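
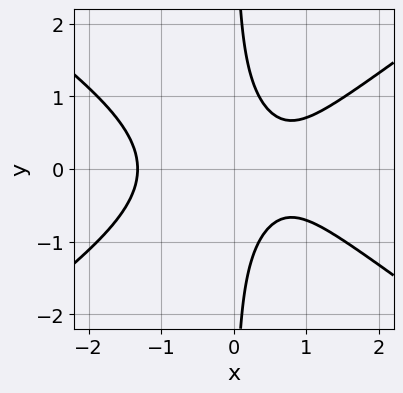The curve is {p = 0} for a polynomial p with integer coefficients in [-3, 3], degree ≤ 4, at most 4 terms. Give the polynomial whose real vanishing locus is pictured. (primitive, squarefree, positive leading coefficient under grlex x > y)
x^3 - 2*x*y^2 - x + 1

(a) deg p = 3. No degree-2 curve has this shape.
(b) Symmetries: it's symmetric under y → −y, forcing even powers of y.
(c) Against the integer gridlines: the curve avoids every integer y-axis point in the box.
(d) Putting this together gives p.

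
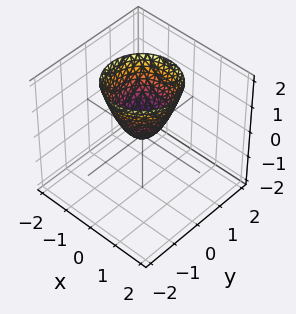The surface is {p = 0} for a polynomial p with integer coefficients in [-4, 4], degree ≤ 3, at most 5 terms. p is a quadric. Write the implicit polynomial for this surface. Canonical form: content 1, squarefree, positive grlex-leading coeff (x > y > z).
1. The degree is 2 — a single bowl opening along one axis; a quadric.
2. Symmetries: the z-axis is an axis of rotation, so x and y enter only as x² + y².
3. Reading off the gridlines: one y-axis crossing is at y = 0; a circular section at z = 1 has radius between 0 and 1; it crosses the x-axis at the gridline x = 0.
4. Solving for integer coefficients yields p as stated.

3*x^2 + 3*y^2 - 2*z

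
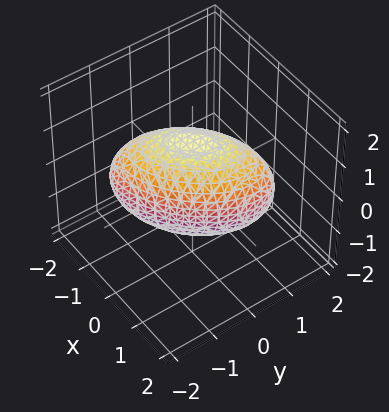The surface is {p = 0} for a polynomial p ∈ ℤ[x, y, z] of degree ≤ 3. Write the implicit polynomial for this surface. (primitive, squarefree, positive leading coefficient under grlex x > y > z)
2*x^2 - 2*x*y + 2*y^2 + 2*z^2 - 3

The degree is 2 — no degree-1 surface has this shape.
Matching integer coefficients to the picture gives p.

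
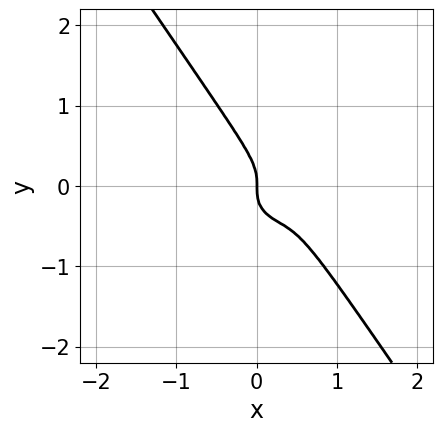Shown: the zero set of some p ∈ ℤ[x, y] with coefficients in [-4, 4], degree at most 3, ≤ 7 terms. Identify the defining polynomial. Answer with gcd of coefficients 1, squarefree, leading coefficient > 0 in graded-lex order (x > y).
3*x^3 + 3*x*y^2 + 3*y^3 - 3*x^2 + x

First, degree: no degree-2 curve has this shape, so deg p = 3.
Next, observable constraints: it meets the y-axis at y = 0 (among the integer gridlines); it crosses the x-axis at the gridline x = 0.
Finally, these observations pin down the coefficients.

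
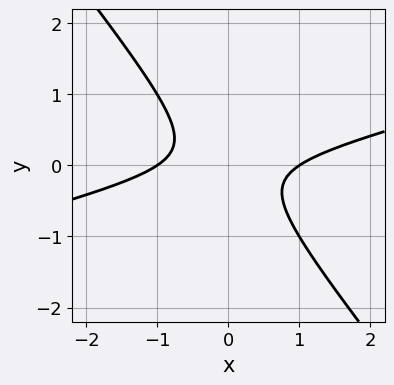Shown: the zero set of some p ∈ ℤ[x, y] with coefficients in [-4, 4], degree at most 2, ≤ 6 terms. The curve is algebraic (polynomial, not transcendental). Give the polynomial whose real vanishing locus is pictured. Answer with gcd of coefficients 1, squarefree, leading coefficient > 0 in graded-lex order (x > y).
x^2 - 3*x*y - 3*y^2 - 1

1. Degree: no degree-1 curve has this shape, so deg p = 2.
2. From the visible intercepts: the x-axis gridline crossings are at x ∈ {-1, 1}; the curve avoids every integer y-axis point in the box.
3. Assembling these constraints gives the stated polynomial.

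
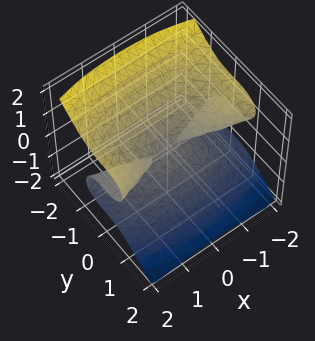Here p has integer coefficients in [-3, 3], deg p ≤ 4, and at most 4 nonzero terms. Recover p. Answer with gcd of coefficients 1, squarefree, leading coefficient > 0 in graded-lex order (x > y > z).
x^2*z - 3*y^3 - 3*z^3

First, deg p = 3.
Then, from the axis intercepts and sections: the visible x-axis segment lies entirely on the surface; it crosses the z-axis at the gridline z = 0; it crosses the y-axis at the gridline y = 0.
Finally, putting this together gives p.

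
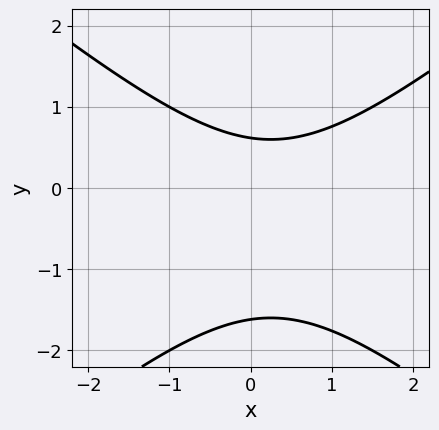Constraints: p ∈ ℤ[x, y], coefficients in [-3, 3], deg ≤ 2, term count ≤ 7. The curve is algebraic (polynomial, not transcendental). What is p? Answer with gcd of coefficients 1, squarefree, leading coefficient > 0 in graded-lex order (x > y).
1. Degree: no degree-1 curve has this shape, so deg p = 2.
2. Checking where it meets the axes: the curve avoids every integer x-axis point in the box.
3. Putting this together gives p.

2*x^2 - 3*y^2 - x - 3*y + 3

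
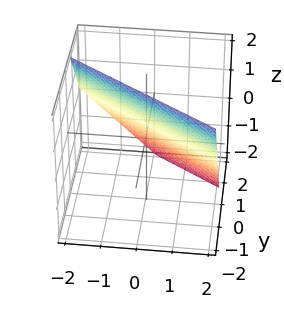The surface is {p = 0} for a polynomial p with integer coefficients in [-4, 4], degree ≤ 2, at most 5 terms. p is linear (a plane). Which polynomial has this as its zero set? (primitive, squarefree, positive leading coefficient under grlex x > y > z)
2*x + 3*y + 2*z - 2

(a) deg p = 1.
(b) From the axis intercepts and sections: it crosses the x-axis at the gridline x = 1; it crosses the z-axis at the gridline z = 1.
(c) Matching integer coefficients to the picture gives p.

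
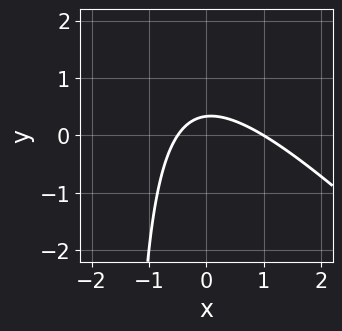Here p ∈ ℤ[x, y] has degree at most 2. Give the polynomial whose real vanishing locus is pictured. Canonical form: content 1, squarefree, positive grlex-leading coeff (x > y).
2*x^2 + 2*x*y - x + 3*y - 1

(a) Degree: the shape is more complex than any degree-1 curve, so deg p = 2.
(b) From the axis intercepts and sections: one x-axis crossing is at x = 1.
(c) The integer polynomial consistent with all of this is the stated p.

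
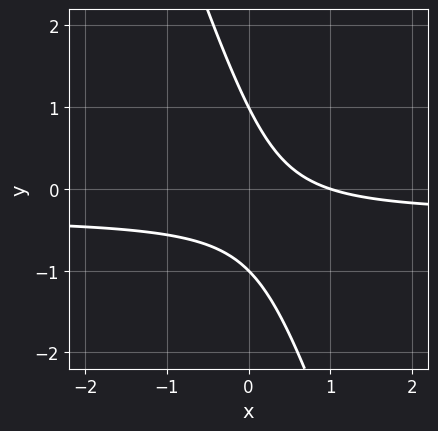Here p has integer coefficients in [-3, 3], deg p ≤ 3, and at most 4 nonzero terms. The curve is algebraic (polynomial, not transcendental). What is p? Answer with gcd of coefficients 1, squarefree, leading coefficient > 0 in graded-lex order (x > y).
3*x*y + y^2 + x - 1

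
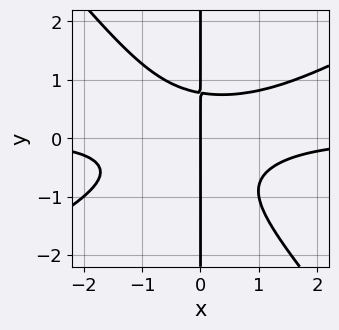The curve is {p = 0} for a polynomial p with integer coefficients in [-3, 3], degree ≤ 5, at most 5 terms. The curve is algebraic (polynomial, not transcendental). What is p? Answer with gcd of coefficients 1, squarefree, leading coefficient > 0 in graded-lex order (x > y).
First, degree: no degree-3 curve has this shape, so deg p = 4.
Next, from the axis intercepts and sections: it meets the x-axis at x = 0 (among the integer gridlines); the visible y-axis segment lies entirely on the curve.
Finally, putting this together gives p.

2*x^3*y - 2*x^2*y^2 - 3*x*y^3 - x*y^2 + 2*x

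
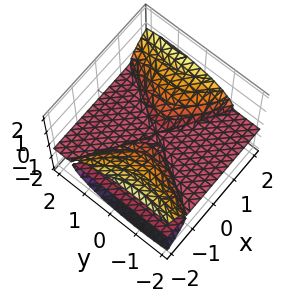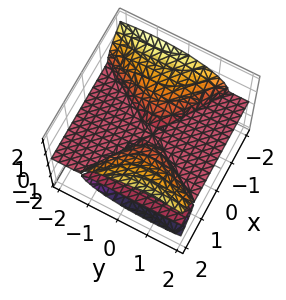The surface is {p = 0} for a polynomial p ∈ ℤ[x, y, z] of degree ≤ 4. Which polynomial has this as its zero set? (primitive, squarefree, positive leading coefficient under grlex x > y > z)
x^2*z + x*y*z - y^2*z - 3*z^3

1. deg p = 3. No degree-2 surface has this shape.
2. From the visible intercepts: every point of the y-axis in the box is on the surface; it crosses the z-axis at the gridline z = 0; the visible x-axis segment lies entirely on the surface.
3. Solving for integer coefficients yields p as stated.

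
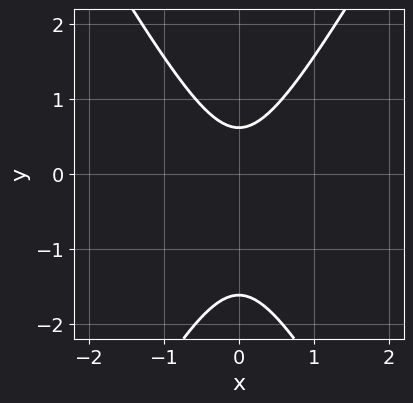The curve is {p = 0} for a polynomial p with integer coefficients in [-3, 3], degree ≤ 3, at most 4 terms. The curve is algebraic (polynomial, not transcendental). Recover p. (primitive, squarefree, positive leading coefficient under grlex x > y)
(a) deg p = 2.
(b) Symmetries: it's symmetric under x → −x, forcing even powers of x.
(c) Against the integer gridlines: the curve avoids every integer x-axis point in the box.
(d) Fitting integer coefficients to these (and the overall shape) gives p.

3*x^2 - y^2 - y + 1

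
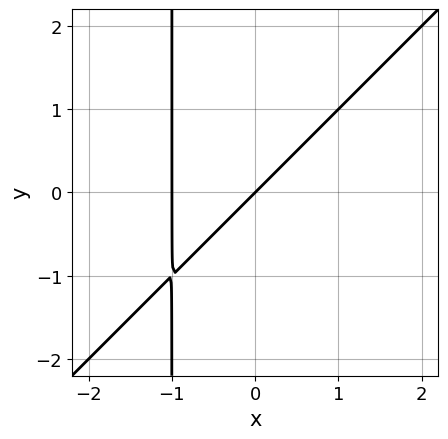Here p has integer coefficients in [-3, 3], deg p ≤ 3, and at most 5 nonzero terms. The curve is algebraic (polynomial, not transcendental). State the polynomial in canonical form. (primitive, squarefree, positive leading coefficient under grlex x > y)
(a) The degree is 2 — a generic line meets the curve in up to 2 points.
(b) Against the integer gridlines: among the integer gridlines, it crosses the x-axis at x ∈ {-1, 0}; one y-axis crossing is at y = 0.
(c) Fitting integer coefficients to these (and the overall shape) gives p.

x^2 - x*y + x - y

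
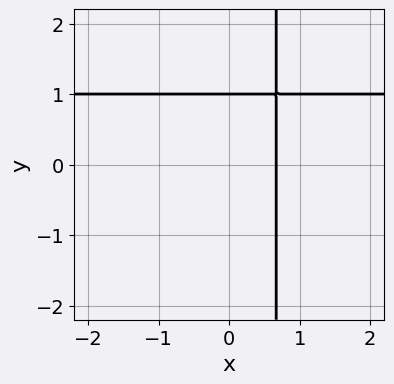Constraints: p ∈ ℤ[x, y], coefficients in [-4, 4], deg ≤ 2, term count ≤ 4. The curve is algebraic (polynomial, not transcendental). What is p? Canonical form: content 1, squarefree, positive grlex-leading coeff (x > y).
First, degree: a generic line meets the curve in up to 2 points, so deg p = 2.
Next, checking where it meets the axes: one y-axis crossing is at y = 1.
Finally, fitting integer coefficients to these (and the overall shape) gives p.

3*x*y - 3*x - 2*y + 2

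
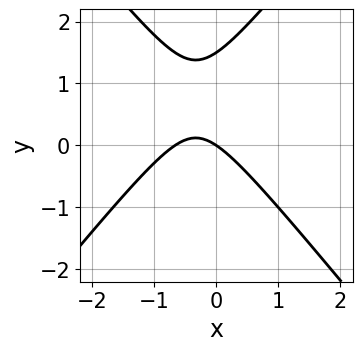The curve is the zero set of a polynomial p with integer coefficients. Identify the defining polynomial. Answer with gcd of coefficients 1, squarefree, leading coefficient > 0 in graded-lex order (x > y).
3*x^2 - 2*y^2 + 2*x + 3*y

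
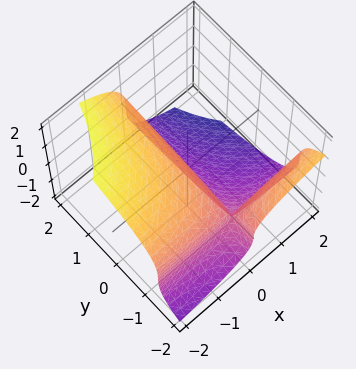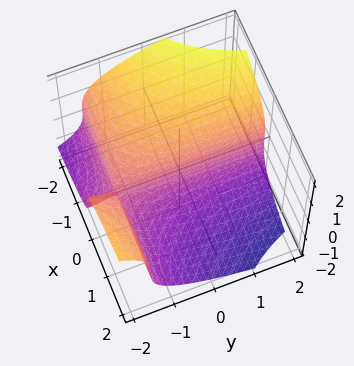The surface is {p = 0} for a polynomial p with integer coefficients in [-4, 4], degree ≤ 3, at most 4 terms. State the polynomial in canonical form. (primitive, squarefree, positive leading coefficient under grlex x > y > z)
z^3 + 2*x*y + 3*x

1. Degree: no degree-2 surface has this shape, so deg p = 3.
2. Checking where it meets the axes: every point of the y-axis in the box is on the surface; it meets the x-axis at x = 0 (among the integer gridlines); it meets the z-axis at z = 0 (among the integer gridlines).
3. Fitting integer coefficients to these (and the overall shape) gives p.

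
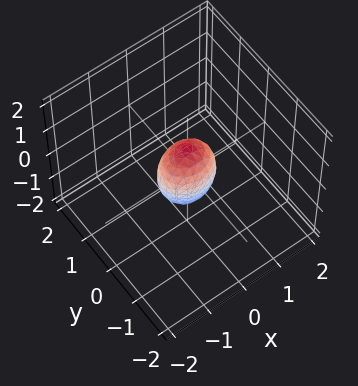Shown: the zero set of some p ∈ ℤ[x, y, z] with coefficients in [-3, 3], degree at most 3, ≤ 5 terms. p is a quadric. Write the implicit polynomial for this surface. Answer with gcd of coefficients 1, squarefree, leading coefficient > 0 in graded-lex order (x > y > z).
The degree is 2 — bounded and convex; a quadric.
Symmetries: the y ↦ −y reflection is a symmetry, so y appears only in even powers; mirror symmetry x ↦ −x ⇒ only even powers of x; the z ↦ −z reflection is a symmetry, so z appears only in even powers.
Checking where it meets the axes: among the integer gridlines, it crosses the z-axis at z ∈ {-1, 1}.
Putting this together gives p.

2*x^2 + 3*y^2 + z^2 - 1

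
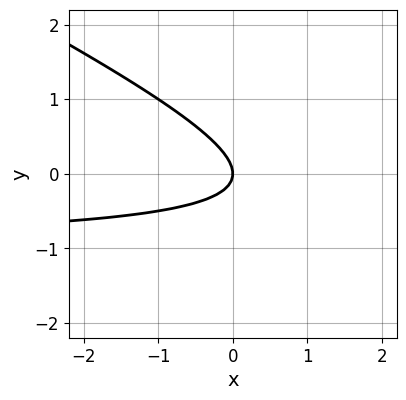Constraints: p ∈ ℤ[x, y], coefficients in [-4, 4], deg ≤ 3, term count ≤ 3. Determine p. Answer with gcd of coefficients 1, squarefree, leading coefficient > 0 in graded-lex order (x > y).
1. Degree: no degree-1 curve has this shape, so deg p = 2.
2. Observable constraints: it crosses the x-axis at the gridline x = 0; it meets the y-axis at y = 0 (among the integer gridlines).
3. Putting this together gives p.

x*y + 2*y^2 + x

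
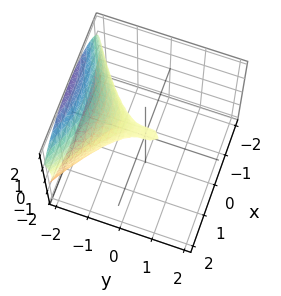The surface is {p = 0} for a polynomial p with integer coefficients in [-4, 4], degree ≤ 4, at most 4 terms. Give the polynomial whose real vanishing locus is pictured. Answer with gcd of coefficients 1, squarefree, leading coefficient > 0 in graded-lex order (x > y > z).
First, degree: a generic line meets the surface in up to 3 points, so deg p = 3.
Then, against the integer gridlines: it crosses the x-axis at the gridline x = 0; it meets the z-axis at z = 0 (among the integer gridlines); one y-axis crossing is at y = 0.
Finally, putting this together gives p.

y^3 + 2*x^2 + 3*z^2 - z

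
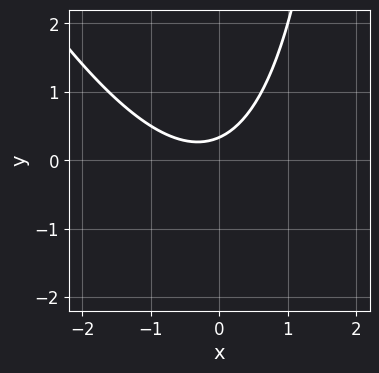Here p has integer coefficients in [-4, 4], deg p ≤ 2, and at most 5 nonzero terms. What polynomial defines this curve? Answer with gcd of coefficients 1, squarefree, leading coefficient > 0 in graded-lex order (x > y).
1. deg p = 2.
2. Against the integer gridlines: it misses every integer gridline on the x-axis.
3. Matching integer coefficients to the picture gives p.

2*x^2 + x*y + x - 3*y + 1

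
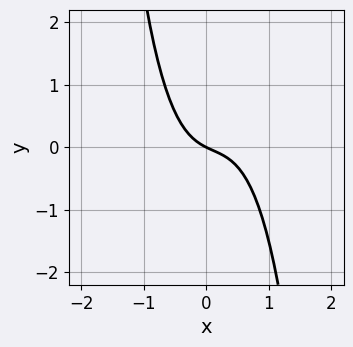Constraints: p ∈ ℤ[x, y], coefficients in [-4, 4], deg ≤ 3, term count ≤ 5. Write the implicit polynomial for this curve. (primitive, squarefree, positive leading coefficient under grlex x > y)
1. deg p = 3. The shape is more complex than any degree-2 curve.
2. Reading off the gridlines: one x-axis crossing is at x = 0; it meets the y-axis at y = 0 (among the integer gridlines).
3. Assembling these constraints gives the stated polynomial.

3*x^3 - x^2 + x + 2*y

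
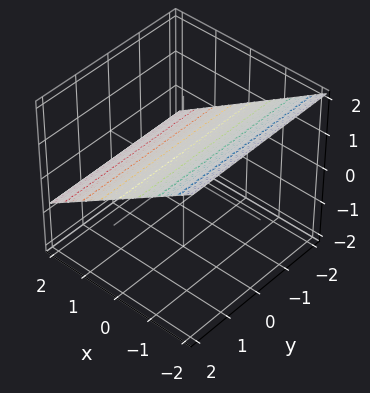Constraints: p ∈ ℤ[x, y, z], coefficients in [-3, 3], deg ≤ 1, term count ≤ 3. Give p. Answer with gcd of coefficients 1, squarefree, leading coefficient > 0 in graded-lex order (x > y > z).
2*x + 3*z - 2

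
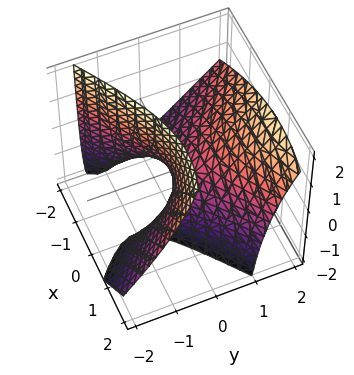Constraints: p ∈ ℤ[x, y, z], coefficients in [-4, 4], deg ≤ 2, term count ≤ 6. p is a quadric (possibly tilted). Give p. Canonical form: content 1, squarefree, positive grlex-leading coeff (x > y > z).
1. deg p = 2. No degree-1 surface has this shape.
2. From the visible intercepts: it crosses the y-axis at the gridline y = 0; it crosses the x-axis at the gridline x = 0.
3. Fitting integer coefficients to these (and the overall shape) gives p.

x^2 - x*z - 2*y^2 + 2*y*z + z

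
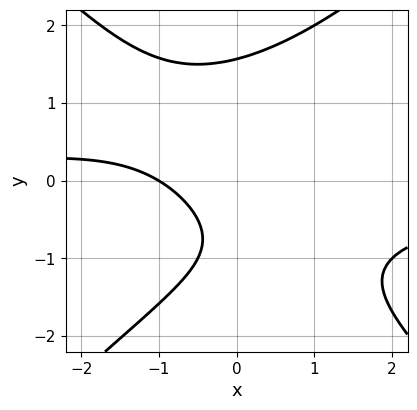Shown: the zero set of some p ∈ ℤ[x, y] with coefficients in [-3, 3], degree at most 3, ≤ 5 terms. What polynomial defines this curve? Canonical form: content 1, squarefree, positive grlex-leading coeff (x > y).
2*x^2*y - 2*y^3 + 3*x + 3*y + 3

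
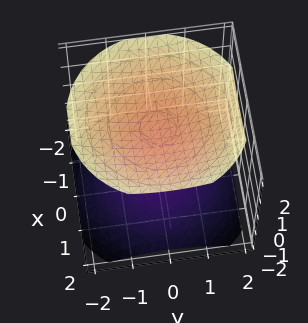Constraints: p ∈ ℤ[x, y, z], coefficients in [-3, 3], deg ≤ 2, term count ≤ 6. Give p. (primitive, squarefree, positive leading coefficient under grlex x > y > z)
1. The picture has 2 separate pieces.
2. deg p = 2.
3. Symmetry: the z-axis is an axis of rotation, so x and y enter only as x² + y²; the z ↦ −z reflection is a symmetry, so z appears only in even powers.
4. Against the integer gridlines: the surface avoids every integer x-axis point in the box; it misses every integer gridline on the y-axis.
5. Together with the visible shape, these determine p as stated.

x^2 + y^2 - 2*z^2 + 3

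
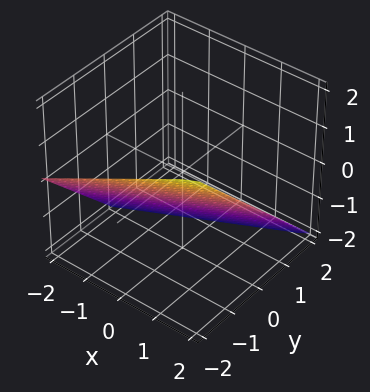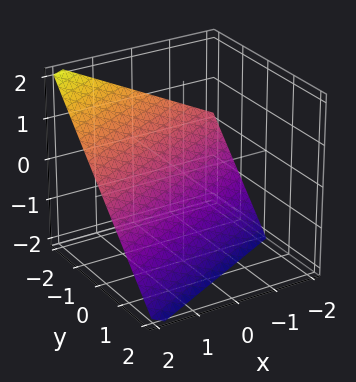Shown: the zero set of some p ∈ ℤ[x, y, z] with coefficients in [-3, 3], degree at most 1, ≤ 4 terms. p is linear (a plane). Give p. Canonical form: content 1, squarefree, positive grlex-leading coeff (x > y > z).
x - 2*y - 2*z - 2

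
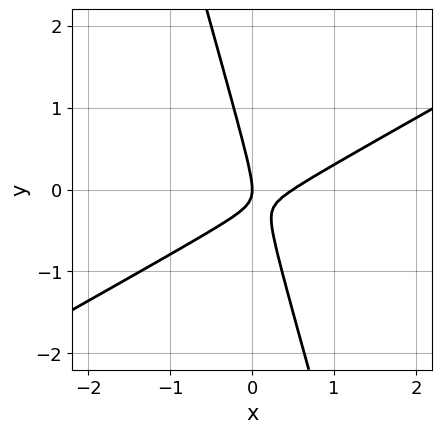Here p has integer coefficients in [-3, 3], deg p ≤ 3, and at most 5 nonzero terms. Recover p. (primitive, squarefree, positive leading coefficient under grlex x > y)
The degree is 2 — no degree-1 curve has this shape.
Observable constraints: one y-axis crossing is at y = 0; it crosses the x-axis at the gridline x = 0.
Solving for integer coefficients yields p as stated.

2*x^2 - 3*x*y - y^2 - x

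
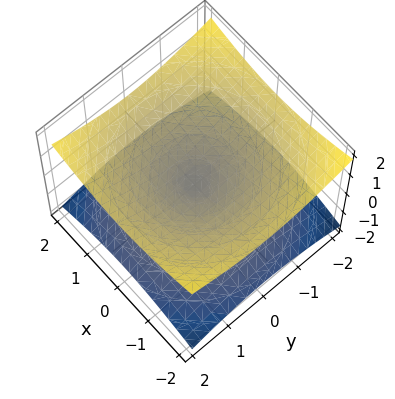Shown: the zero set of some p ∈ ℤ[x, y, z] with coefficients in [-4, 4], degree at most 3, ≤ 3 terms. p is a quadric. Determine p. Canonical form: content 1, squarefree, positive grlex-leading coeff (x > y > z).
x^2 + y^2 - 3*z^2

(a) The degree is 2 — two nappes meeting at a single point; a quadric.
(b) Symmetries: rotational symmetry about the z-axis ⇒ p depends on x, y only through x² + y²; it's symmetric under z → −z, forcing even powers of z.
(c) Checking where it meets the axes: one z-axis crossing is at z = 0; one y-axis crossing is at y = 0.
(d) The integer polynomial consistent with all of this is the stated p.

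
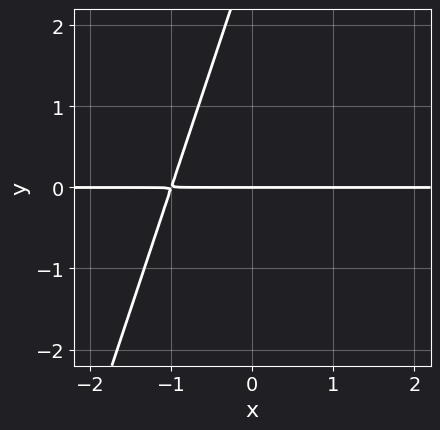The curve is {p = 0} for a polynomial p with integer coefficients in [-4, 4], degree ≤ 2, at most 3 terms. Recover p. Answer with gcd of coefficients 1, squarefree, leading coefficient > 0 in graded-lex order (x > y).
3*x*y - y^2 + 3*y

First, deg p = 2. No degree-1 curve has this shape.
Then, observable constraints: every point of the x-axis in the box is on the curve; it crosses the y-axis at the gridline y = 0.
Finally, solving for integer coefficients yields p as stated.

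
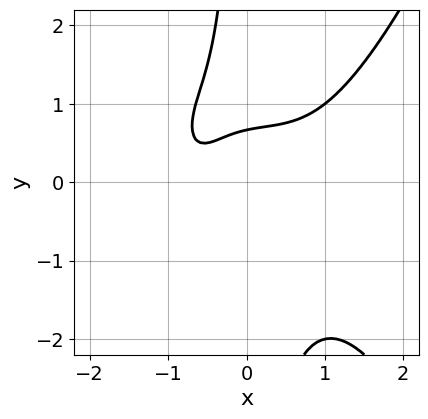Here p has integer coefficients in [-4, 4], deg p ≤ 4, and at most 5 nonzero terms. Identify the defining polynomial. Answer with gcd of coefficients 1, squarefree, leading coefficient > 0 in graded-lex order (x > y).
2*x^4 - 3*x*y^2 + 2*x - 3*y + 2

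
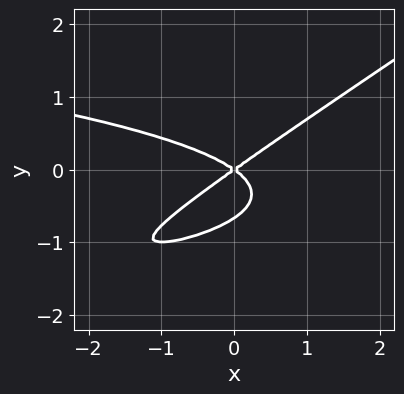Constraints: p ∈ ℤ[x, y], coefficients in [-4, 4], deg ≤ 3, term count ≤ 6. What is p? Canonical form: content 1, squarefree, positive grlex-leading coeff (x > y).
2*x*y^2 - 3*y^3 + x^2 - 2*y^2

(a) deg p = 3.
(b) Checking where it meets the axes: it crosses the x-axis at the gridline x = 0; it crosses the y-axis at the gridline y = 0.
(c) Assembling these constraints gives the stated polynomial.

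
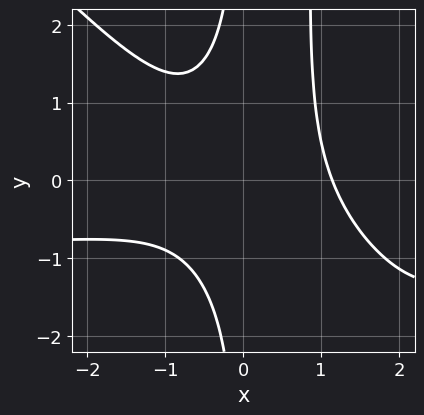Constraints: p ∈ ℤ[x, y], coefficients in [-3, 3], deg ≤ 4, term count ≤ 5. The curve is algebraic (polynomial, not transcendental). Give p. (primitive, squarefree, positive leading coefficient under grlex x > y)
The degree is 4 — a generic line meets the curve in up to 4 points.
Checking where it meets the axes: no y-intercept at any integer in the box.
Together with the visible shape, these determine p as stated.

2*x^3*y + 2*x^2*y^2 + 2*x^3 - 2*x*y^2 - 3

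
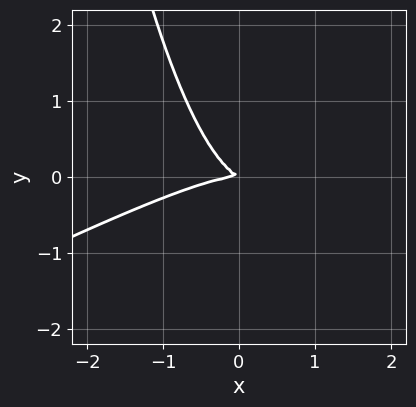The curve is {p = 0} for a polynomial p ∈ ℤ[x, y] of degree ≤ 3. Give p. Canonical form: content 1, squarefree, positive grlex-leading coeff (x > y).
x^3 - 2*x^2*y + x*y + 2*y^2

First, deg p = 3. No degree-2 curve has this shape.
Then, against the integer gridlines: it meets the x-axis at x = 0 (among the integer gridlines); it crosses the y-axis at the gridline y = 0.
Finally, the integer polynomial consistent with all of this is the stated p.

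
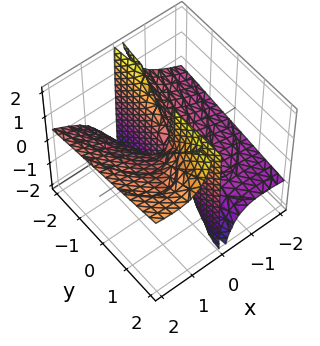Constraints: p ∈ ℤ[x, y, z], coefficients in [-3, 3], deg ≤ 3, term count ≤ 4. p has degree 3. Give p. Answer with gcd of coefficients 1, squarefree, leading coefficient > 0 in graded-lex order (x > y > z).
First, the degree is 3 — the shape is more complex than any degree-2 surface.
Next, against the integer gridlines: every point of the y-axis in the box is on the surface; it meets the x-axis at x = 0 (among the integer gridlines); the visible z-axis segment lies entirely on the surface.
Finally, fitting integer coefficients to these (and the overall shape) gives p.

x^3 - 3*x^2*z + x*y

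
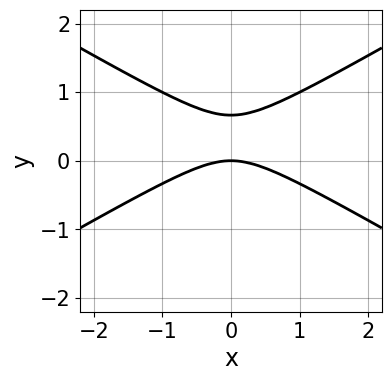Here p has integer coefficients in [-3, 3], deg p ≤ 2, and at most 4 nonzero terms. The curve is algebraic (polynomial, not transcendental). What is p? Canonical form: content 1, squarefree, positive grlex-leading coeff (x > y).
x^2 - 3*y^2 + 2*y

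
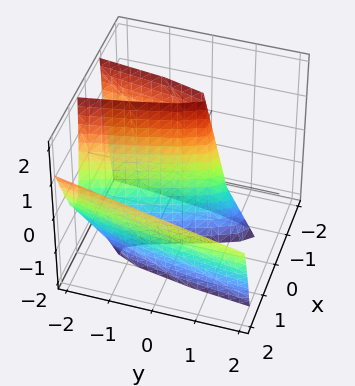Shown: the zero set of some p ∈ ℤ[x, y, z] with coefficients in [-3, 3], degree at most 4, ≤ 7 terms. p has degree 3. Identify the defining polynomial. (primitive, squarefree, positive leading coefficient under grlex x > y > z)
1. Degree: a generic line meets the surface in up to 3 points, so deg p = 3.
2. Observable constraints: the visible z-axis segment lies entirely on the surface; it meets the x-axis at x = 0 (among the integer gridlines).
3. Assembling these constraints gives the stated polynomial.

2*x^3 - x^2*z - 2*x^2 - 3*x - y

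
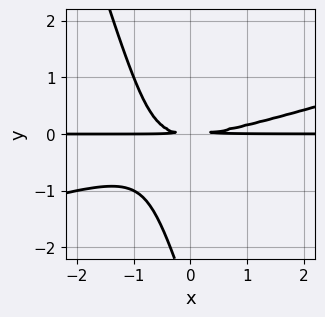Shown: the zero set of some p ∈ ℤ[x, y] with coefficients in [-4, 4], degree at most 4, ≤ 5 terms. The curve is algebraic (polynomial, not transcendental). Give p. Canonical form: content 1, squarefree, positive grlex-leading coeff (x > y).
1. Degree: a generic line meets the curve in up to 3 points, so deg p = 3.
2. From the axis intercepts and sections: the visible x-axis segment lies entirely on the curve.
3. These observations pin down the coefficients.

x^2*y - 3*x*y^2 - y^3 - 3*y^2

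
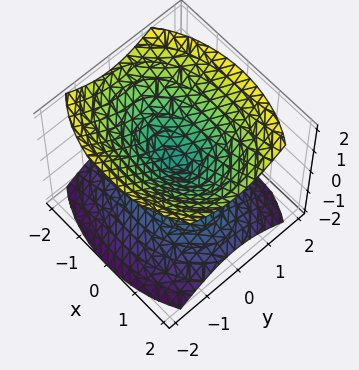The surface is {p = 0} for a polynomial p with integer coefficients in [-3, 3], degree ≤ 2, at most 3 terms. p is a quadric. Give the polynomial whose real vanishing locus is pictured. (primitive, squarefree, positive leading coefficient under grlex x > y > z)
x^2 + 2*y^2 - 2*z^2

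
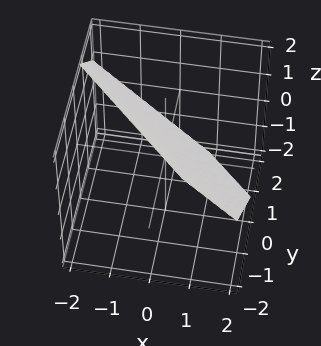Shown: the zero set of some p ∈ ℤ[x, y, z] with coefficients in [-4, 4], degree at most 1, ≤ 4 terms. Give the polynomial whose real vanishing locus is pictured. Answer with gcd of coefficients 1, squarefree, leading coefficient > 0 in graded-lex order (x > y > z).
1. Degree: every cross-section is a straight line — this is a plane, so deg p = 1.
2. The integer polynomial consistent with all of this is the stated p.

3*x + 3*y + 3*z - 2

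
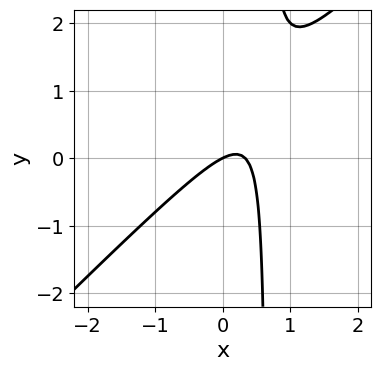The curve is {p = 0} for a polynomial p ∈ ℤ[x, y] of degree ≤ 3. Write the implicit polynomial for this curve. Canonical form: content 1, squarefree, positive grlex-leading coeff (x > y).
3*x^2 - 3*x*y - x + 2*y

1. Degree: no degree-1 curve has this shape, so deg p = 2.
2. Observable constraints: it meets the y-axis at y = 0 (among the integer gridlines); it meets the x-axis at x = 0 (among the integer gridlines).
3. Together with the visible shape, these determine p as stated.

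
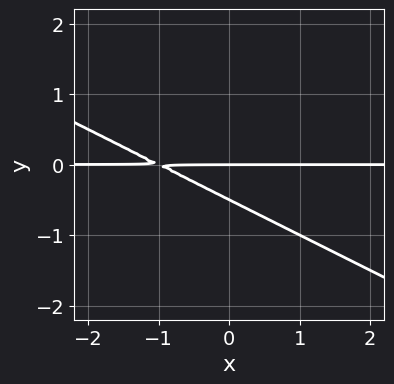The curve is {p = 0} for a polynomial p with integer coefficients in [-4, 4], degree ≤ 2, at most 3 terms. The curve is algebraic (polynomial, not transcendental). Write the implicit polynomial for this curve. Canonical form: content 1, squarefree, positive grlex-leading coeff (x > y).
x*y + 2*y^2 + y

Degree: a generic line meets the curve in up to 2 points, so deg p = 2.
From the visible intercepts: the visible x-axis segment lies entirely on the curve; it meets the y-axis at y = 0 (among the integer gridlines).
The integer polynomial consistent with all of this is the stated p.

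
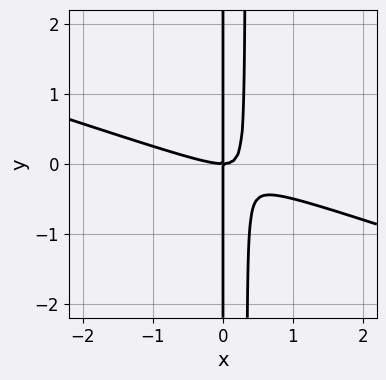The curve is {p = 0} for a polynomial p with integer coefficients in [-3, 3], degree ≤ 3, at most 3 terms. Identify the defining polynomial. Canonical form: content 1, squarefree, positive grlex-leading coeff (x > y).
x^3 + 3*x^2*y - x*y

First, degree: the shape is more complex than any degree-2 curve, so deg p = 3.
Then, from the visible intercepts: it meets the x-axis at x = 0 (among the integer gridlines); every point of the y-axis in the box is on the curve.
Finally, matching integer coefficients to the picture gives p.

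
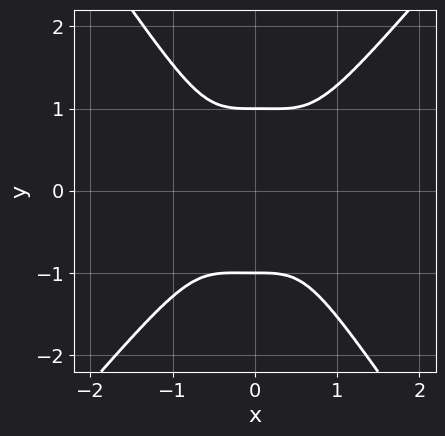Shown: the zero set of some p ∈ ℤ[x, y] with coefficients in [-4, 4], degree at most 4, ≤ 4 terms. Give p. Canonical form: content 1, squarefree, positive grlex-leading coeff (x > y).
3*x^4 - x^3*y - y^4 + 1

(a) The degree is 4 — the shape is more complex than any degree-3 curve.
(b) Against the integer gridlines: the y-axis gridline crossings are at y ∈ {-1, 1}; the curve avoids every integer x-axis point in the box.
(c) Matching integer coefficients to the picture gives p.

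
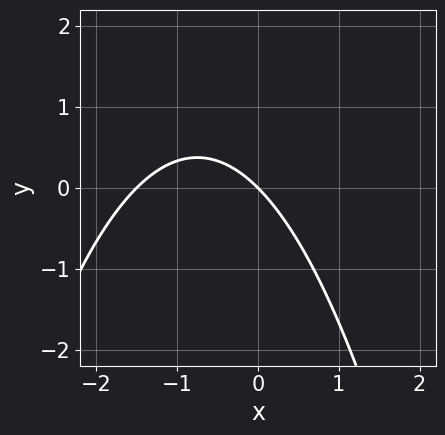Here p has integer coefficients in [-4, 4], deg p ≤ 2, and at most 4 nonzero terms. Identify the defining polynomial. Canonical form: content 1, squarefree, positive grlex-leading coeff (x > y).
deg p = 2. No degree-1 curve has this shape.
Checking where it meets the axes: one y-axis crossing is at y = 0; one x-axis crossing is at x = 0.
The integer polynomial consistent with all of this is the stated p.

2*x^2 + 3*x + 3*y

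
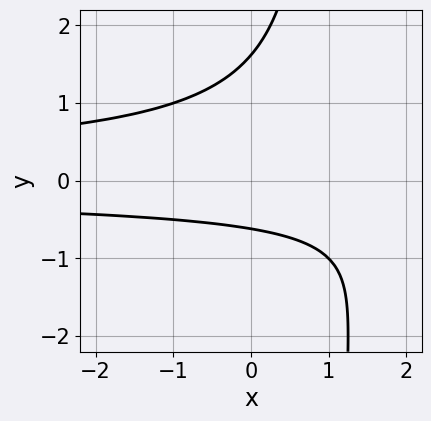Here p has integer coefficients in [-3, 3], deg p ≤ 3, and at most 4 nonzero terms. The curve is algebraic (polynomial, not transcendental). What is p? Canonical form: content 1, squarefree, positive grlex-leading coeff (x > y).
x*y^2 - y^2 + y + 1

First, the degree is 3 — no degree-2 curve has this shape.
Next, from the visible intercepts: the curve avoids every integer x-axis point in the box.
Finally, these observations pin down the coefficients.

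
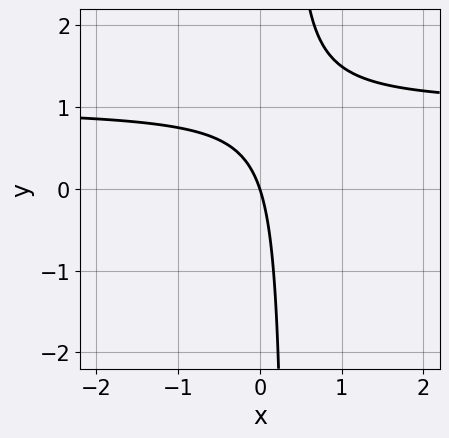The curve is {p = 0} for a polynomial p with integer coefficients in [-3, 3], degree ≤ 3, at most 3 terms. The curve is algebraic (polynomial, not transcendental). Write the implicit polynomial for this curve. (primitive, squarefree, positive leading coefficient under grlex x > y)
3*x*y - 3*x - y

First, degree: the shape is more complex than any degree-1 curve, so deg p = 2.
Next, checking where it meets the axes: it crosses the y-axis at the gridline y = 0; it meets the x-axis at x = 0 (among the integer gridlines).
Finally, matching integer coefficients to the picture gives p.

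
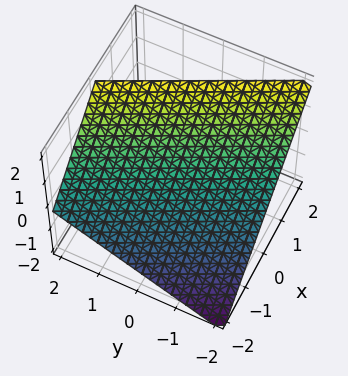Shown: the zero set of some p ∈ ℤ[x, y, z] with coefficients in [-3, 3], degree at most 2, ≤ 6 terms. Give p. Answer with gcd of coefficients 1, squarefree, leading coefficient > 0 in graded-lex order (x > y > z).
2*x + y - 2*z + 2

First, deg p = 1. Every cross-section is a straight line — this is a plane.
Next, from the axis intercepts and sections: it meets the x-axis at x = -1 (among the integer gridlines); it crosses the z-axis at the gridline z = 1.
Finally, the integer polynomial consistent with all of this is the stated p. Check: (0, -2, 0) on the y-axis lies on the surface, and p(0, -2, 0) = 0. ✓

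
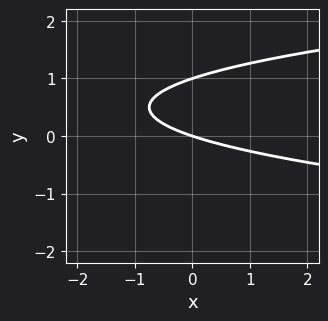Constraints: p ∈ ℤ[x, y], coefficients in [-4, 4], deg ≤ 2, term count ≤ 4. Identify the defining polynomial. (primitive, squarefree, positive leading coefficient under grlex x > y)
(a) Degree: a generic line meets the curve in up to 2 points, so deg p = 2.
(b) Reading off the gridlines: the y-axis gridline crossings are at y ∈ {0, 1}; it crosses the x-axis at the gridline x = 0.
(c) These observations pin down the coefficients.

3*y^2 - x - 3*y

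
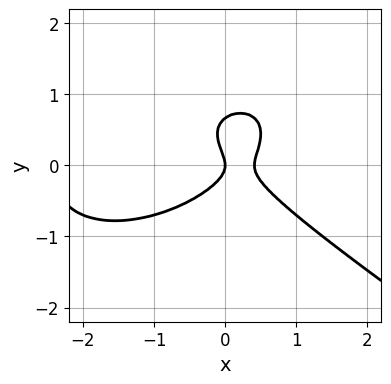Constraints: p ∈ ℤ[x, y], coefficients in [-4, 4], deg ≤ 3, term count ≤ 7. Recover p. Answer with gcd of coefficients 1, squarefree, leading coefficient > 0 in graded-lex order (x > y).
x^3 + 3*y^3 + 2*x^2 - 2*y^2 - x

deg p = 3.
Reading off the gridlines: one x-axis crossing is at x = 0; it crosses the y-axis at the gridline y = 0.
The integer polynomial consistent with all of this is the stated p.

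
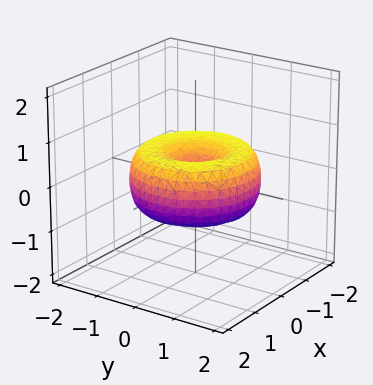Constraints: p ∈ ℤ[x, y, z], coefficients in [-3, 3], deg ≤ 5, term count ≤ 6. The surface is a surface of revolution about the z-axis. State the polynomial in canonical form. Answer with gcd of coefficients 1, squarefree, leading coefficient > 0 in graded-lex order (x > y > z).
First, deg p = 4.
Next, symmetry: the surface is invariant under rotation about z: p = q(x² + y², z).
Then, from the axis intercepts and sections: a circular section at z = 0 has radius between 1 and 2; it meets the x-axis at x = 0 (among the integer gridlines); one y-axis crossing is at y = 0; it meets the z-axis at z = 0 (among the integer gridlines).
Finally, these observations pin down the coefficients.

x^4 + 2*x^2*y^2 + y^4 - 2*x^2 - 2*y^2 + 2*z^2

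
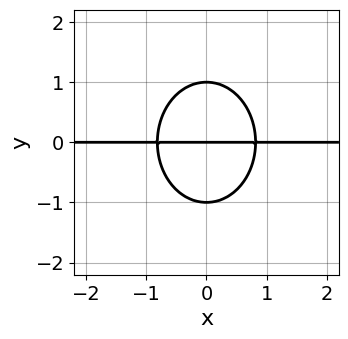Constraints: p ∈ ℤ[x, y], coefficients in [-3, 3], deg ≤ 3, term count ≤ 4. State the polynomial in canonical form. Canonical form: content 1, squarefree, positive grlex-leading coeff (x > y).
3*x^2*y + 2*y^3 - 2*y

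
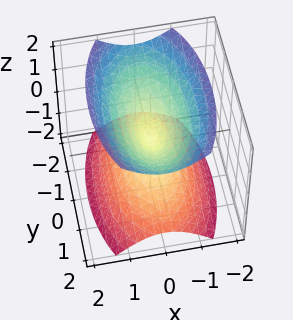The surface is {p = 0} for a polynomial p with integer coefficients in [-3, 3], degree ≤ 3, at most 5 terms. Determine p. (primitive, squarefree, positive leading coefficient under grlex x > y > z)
3*x^2 + y^2 - 2*z^2

First, I count 2 distinct pieces.
Then, the degree is 2 — a double cone through the origin; a quadric.
Then, symmetries: mirror symmetry z ↦ −z ⇒ only even powers of z; it's symmetric under y → −y, forcing even powers of y; the x ↦ −x reflection is a symmetry, so x appears only in even powers.
Next, checking where it meets the axes: it meets the z-axis at z = 0 (among the integer gridlines); it meets the x-axis at x = 0 (among the integer gridlines); it crosses the y-axis at the gridline y = 0.
Finally, assembling these constraints gives the stated polynomial.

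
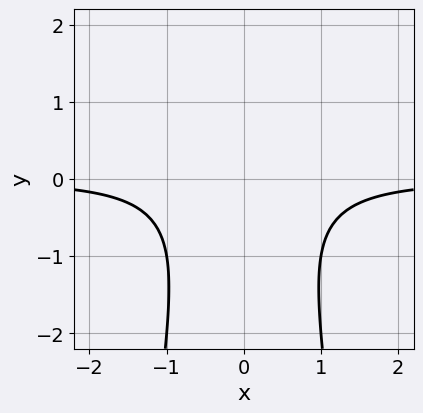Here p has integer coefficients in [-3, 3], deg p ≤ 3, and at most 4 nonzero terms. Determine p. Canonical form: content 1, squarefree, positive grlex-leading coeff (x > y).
3*x^2*y + y^2 + 2

Degree: a generic line meets the curve in up to 3 points, so deg p = 3.
Symmetries: the x ↦ −x reflection is a symmetry, so x appears only in even powers.
From the visible intercepts: no x-intercept at any integer in the box; the curve avoids every integer y-axis point in the box.
Assembling these constraints gives the stated polynomial.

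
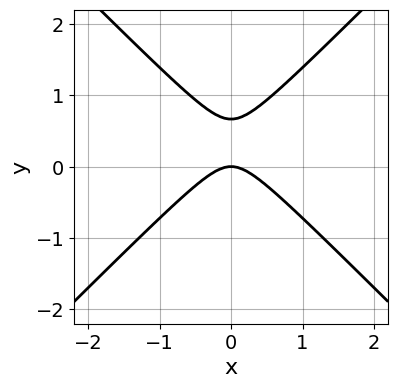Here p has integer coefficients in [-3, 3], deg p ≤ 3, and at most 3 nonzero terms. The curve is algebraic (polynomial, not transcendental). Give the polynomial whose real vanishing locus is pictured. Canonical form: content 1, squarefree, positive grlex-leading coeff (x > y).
1. The degree is 2 — a generic line meets the curve in up to 2 points.
2. Symmetries: mirror symmetry x ↦ −x ⇒ only even powers of x.
3. Against the integer gridlines: it crosses the y-axis at the gridline y = 0; it crosses the x-axis at the gridline x = 0.
4. Putting this together gives p.

3*x^2 - 3*y^2 + 2*y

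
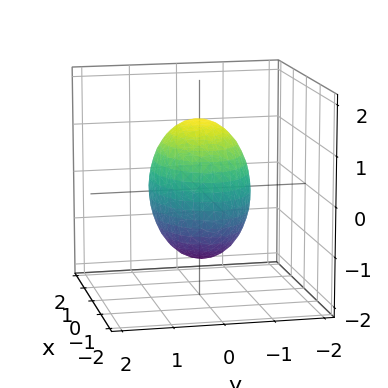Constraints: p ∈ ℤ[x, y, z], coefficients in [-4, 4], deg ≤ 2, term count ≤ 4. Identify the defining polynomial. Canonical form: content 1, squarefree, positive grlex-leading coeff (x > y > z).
x^2 + 2*y^2 + z^2 - 2

(a) Degree: a closed, bounded, convex surface; a quadric, so deg p = 2.
(b) Symmetries: the x ↦ −x reflection is a symmetry, so x appears only in even powers; the z ↦ −z reflection is a symmetry, so z appears only in even powers; mirror symmetry y ↦ −y ⇒ only even powers of y.
(c) From the visible intercepts: the y-axis gridline crossings are at y ∈ {-1, 1}.
(d) Solving for integer coefficients yields p as stated.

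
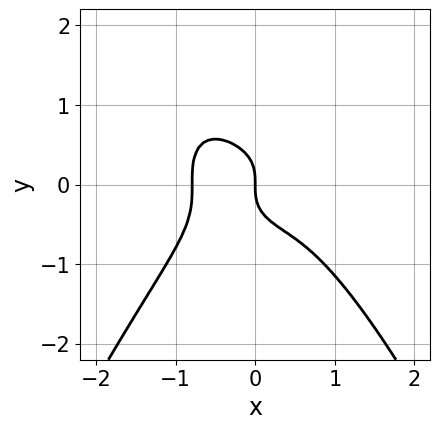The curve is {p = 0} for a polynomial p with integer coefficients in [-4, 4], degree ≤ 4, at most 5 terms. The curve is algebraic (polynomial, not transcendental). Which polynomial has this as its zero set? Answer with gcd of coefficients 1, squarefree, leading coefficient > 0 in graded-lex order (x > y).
2*x^4 + 2*y^3 + x

1. Degree: the shape is more complex than any degree-3 curve, so deg p = 4.
2. Observable constraints: it meets the x-axis at x = 0 (among the integer gridlines); it crosses the y-axis at the gridline y = 0.
3. Together with the visible shape, these determine p as stated.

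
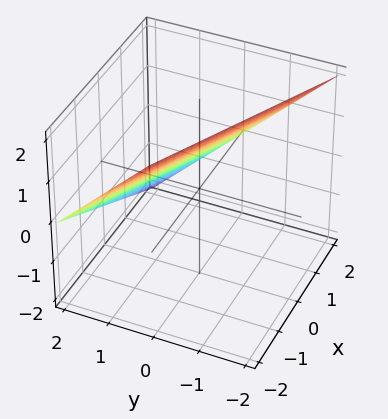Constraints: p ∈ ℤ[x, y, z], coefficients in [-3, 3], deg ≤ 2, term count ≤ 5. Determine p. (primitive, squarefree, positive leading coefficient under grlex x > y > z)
deg p = 1. Every cross-section is a straight line — this is a plane.
From the axis intercepts and sections: it crosses the y-axis at the gridline y = 1; one x-axis crossing is at x = 2; it meets the z-axis at z = 1 (among the integer gridlines).
Fitting integer coefficients to these (and the overall shape) gives p.

x + 2*y + 2*z - 2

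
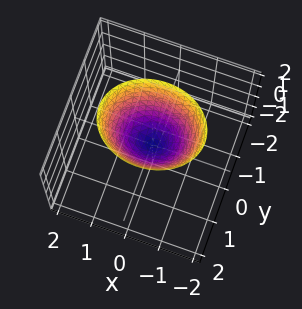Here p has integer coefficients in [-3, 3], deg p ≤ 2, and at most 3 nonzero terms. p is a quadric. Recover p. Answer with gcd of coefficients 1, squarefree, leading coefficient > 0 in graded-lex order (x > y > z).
2*x^2 + 3*y^2 - 2*z

(a) The degree is 2 — a paraboloid; a quadric.
(b) Symmetries: the y ↦ −y reflection is a symmetry, so y appears only in even powers; the x ↦ −x reflection is a symmetry, so x appears only in even powers.
(c) Against the integer gridlines: it crosses the x-axis at the gridline x = 0; one z-axis crossing is at z = 0; one y-axis crossing is at y = 0.
(d) Assembling these constraints gives the stated polynomial.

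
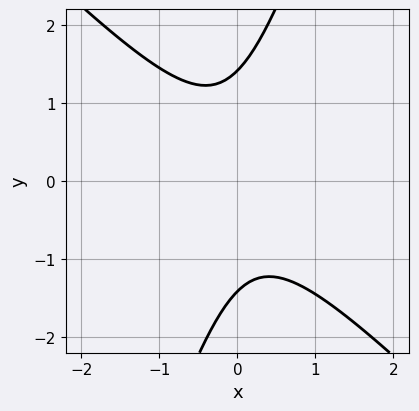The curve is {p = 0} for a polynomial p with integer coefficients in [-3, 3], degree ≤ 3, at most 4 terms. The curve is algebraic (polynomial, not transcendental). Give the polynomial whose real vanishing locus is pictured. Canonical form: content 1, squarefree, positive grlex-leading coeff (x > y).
3*x^2 + 2*x*y - y^2 + 2

First, degree: the shape is more complex than any degree-1 curve, so deg p = 2.
Next, checking where it meets the axes: the curve avoids every integer x-axis point in the box.
Finally, the integer polynomial consistent with all of this is the stated p.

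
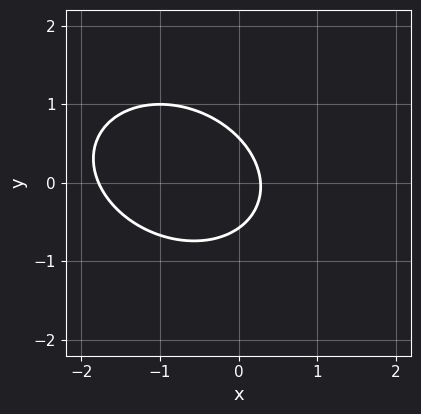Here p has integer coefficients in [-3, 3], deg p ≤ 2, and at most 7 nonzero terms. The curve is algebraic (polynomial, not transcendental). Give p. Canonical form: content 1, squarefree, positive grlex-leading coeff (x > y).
1. Degree: the shape is more complex than any degree-1 curve, so deg p = 2.
2. The integer polynomial consistent with all of this is the stated p.

2*x^2 + x*y + 3*y^2 + 3*x - 1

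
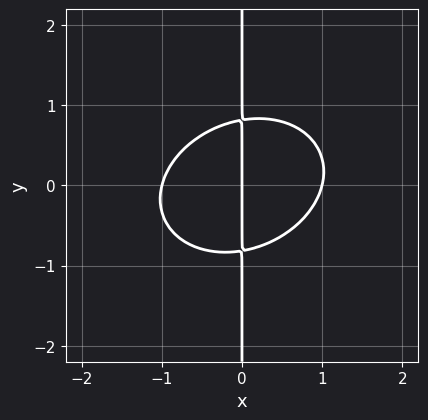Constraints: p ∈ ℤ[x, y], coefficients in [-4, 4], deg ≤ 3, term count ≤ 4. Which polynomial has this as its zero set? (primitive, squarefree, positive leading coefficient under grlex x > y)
2*x^3 - x^2*y + 3*x*y^2 - 2*x

First, the degree is 3 — no degree-2 curve has this shape.
Next, checking where it meets the axes: every point of the y-axis in the box is on the curve; the x-axis gridline crossings are at x ∈ {-1, 0, 1}.
Finally, together with the visible shape, these determine p as stated.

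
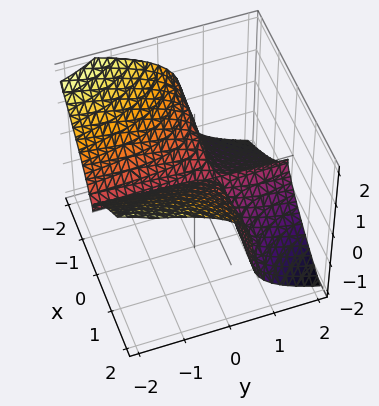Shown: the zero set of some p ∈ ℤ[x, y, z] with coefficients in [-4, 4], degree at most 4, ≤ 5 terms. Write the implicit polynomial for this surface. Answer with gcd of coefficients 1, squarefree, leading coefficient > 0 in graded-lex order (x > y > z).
2*x^2*y + 2*z^3 - x^2

The degree is 3 — no degree-2 surface has this shape.
From the visible intercepts: one z-axis crossing is at z = 0; the visible y-axis segment lies entirely on the surface.
These observations pin down the coefficients.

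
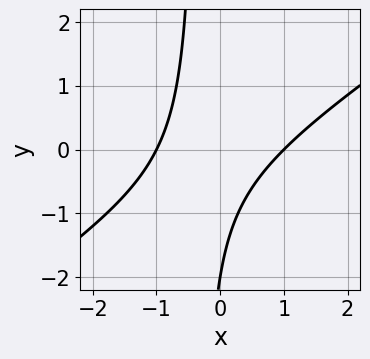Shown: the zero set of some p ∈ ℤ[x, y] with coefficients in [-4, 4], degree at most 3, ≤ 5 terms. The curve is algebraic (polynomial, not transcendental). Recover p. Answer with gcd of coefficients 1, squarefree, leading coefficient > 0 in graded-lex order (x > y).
2*x^2 - 3*x*y - y - 2

First, degree: a generic line meets the curve in up to 2 points, so deg p = 2.
Next, from the axis intercepts and sections: among the integer gridlines, it crosses the x-axis at x ∈ {-1, 1}; one y-axis crossing is at y = -2.
Finally, the integer polynomial consistent with all of this is the stated p.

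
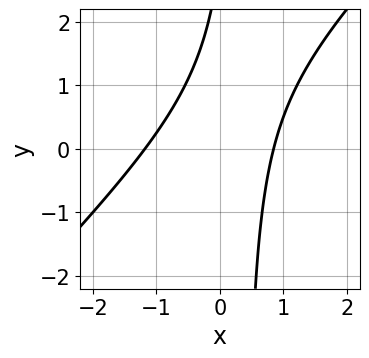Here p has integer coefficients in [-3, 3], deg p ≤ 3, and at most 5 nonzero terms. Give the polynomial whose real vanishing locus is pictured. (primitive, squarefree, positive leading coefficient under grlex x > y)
3*x^2 - 3*x*y + x + y - 3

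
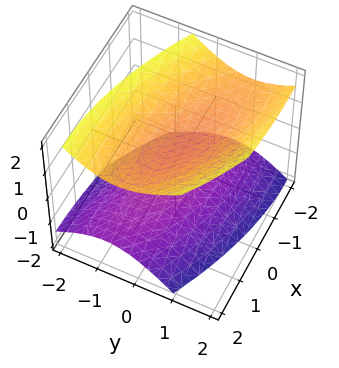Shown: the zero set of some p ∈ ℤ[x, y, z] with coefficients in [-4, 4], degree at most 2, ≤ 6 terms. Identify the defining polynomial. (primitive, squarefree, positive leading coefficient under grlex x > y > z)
1. I count 2 distinct pieces. Treating them together as one polynomial.
2. deg p = 2. The shape is more complex than any degree-1 surface.
3. From the axis intercepts and sections: it misses every integer gridline on the x-axis; it misses every integer gridline on the y-axis.
4. Matching integer coefficients to the picture gives p.

x^2 + 2*x*y + 3*y^2 - y*z - 3*z^2 + 2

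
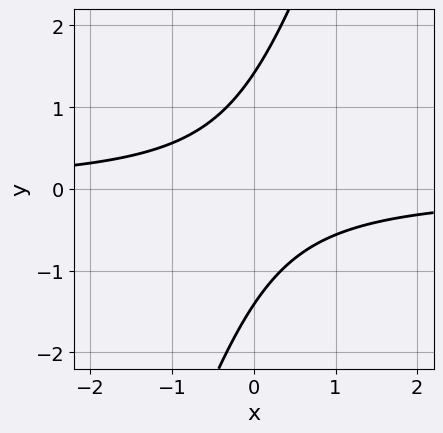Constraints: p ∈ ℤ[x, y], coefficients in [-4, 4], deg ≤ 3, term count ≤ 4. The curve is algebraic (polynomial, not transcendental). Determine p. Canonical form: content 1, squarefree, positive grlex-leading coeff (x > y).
The degree is 2 — the shape is more complex than any degree-1 curve.
Reading off the gridlines: no x-intercept at any integer in the box.
Together with the visible shape, these determine p as stated.

3*x*y - y^2 + 2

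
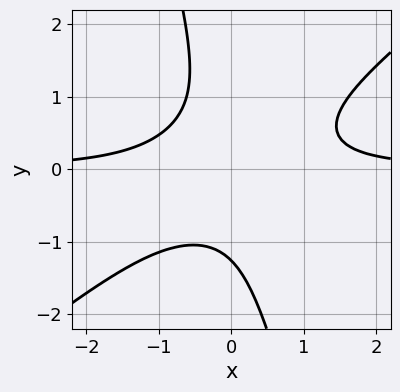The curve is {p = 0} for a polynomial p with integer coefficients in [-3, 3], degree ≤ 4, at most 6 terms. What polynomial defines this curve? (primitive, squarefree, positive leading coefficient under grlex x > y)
3*x^2*y - 3*x*y^2 - y^3 - 2

1. deg p = 3. The shape is more complex than any degree-2 curve.
2. Checking where it meets the axes: no x-intercept at any integer in the box.
3. The integer polynomial consistent with all of this is the stated p.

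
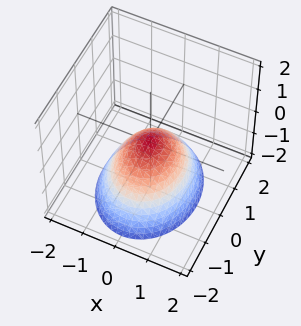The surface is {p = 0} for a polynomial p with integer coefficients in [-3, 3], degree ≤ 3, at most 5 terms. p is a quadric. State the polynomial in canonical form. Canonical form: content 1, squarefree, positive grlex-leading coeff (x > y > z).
3*x^2 + 2*y^2 + 3*z

1. deg p = 2. A paraboloid; a quadric.
2. Symmetries: the y ↦ −y reflection is a symmetry, so y appears only in even powers; the x ↦ −x reflection is a symmetry, so x appears only in even powers.
3. Checking where it meets the axes: one x-axis crossing is at x = 0; it crosses the y-axis at the gridline y = 0.
4. Together with the visible shape, these determine p as stated.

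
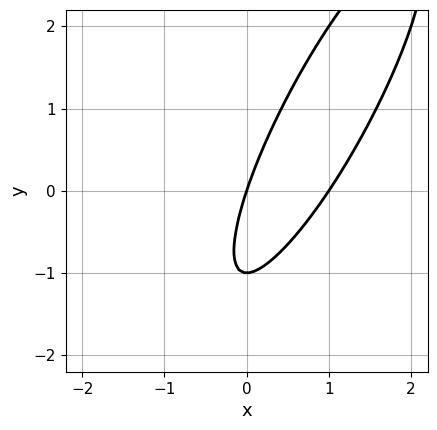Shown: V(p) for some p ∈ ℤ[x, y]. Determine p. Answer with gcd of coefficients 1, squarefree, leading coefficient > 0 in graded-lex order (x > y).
First, degree: no degree-1 curve has this shape, so deg p = 2.
Next, checking where it meets the axes: among the integer gridlines, it crosses the x-axis at x ∈ {0, 1}; the y-axis gridline crossings are at y ∈ {-1, 0}.
Finally, solving for integer coefficients yields p as stated.

3*x^2 - 3*x*y + y^2 - 3*x + y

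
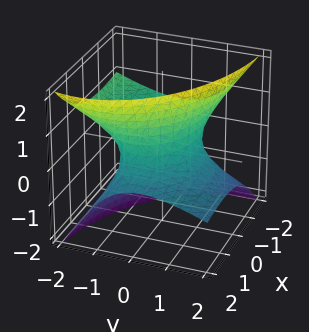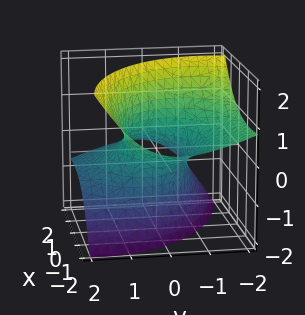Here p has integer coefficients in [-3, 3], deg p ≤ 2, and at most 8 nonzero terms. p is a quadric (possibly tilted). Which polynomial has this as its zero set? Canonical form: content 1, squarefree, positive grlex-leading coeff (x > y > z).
x^2 + 3*x*z + 2*y^2 + 3*y*z - 2*z^2 - 2

1. deg p = 2. The shape is more complex than any degree-1 surface.
2. Against the integer gridlines: it misses every integer gridline on the z-axis; among the integer gridlines, it crosses the y-axis at y ∈ {-1, 1}.
3. Solving for integer coefficients yields p as stated.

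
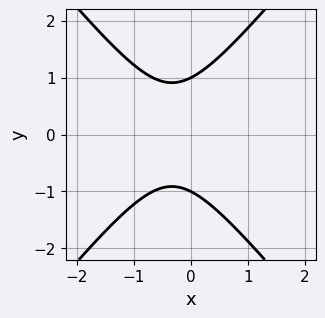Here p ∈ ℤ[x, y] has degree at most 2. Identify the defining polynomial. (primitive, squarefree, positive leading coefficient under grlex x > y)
3*x^2 - 2*y^2 + 2*x + 2

First, deg p = 2. A generic line meets the curve in up to 2 points.
Then, symmetries: it's symmetric under y → −y, forcing even powers of y.
Then, against the integer gridlines: among the integer gridlines, it crosses the y-axis at y ∈ {-1, 1}; the curve avoids every integer x-axis point in the box.
Finally, matching integer coefficients to the picture gives p.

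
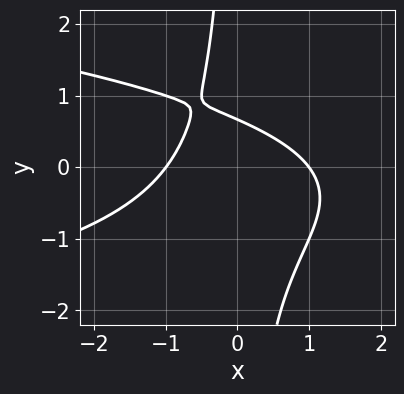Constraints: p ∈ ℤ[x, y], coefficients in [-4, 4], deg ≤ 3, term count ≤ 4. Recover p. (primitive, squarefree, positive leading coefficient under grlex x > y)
First, the degree is 3 — a generic line meets the curve in up to 3 points.
Then, observable constraints: the x-axis gridline crossings are at x ∈ {-1, 1}.
Finally, solving for integer coefficients yields p as stated.

3*x*y^2 + 2*x^2 + 3*y - 2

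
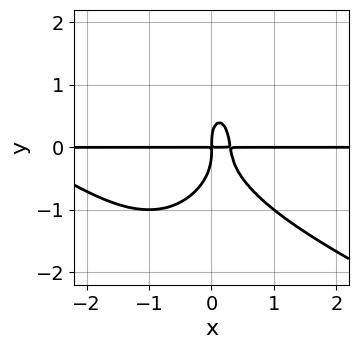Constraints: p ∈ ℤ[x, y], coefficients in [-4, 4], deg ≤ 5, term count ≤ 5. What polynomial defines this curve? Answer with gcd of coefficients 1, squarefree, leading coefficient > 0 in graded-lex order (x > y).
x^3*y + 2*x^2*y^2 + y^4 + 3*x^2*y - x*y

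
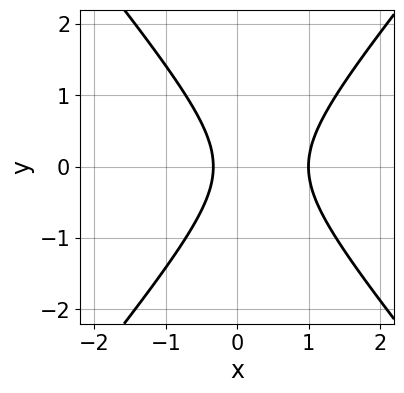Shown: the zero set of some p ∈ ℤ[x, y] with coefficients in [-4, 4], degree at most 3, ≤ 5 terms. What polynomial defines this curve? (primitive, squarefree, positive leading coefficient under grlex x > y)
3*x^2 - 2*y^2 - 2*x - 1

Degree: no degree-1 curve has this shape, so deg p = 2.
Symmetries: it's symmetric under y → −y, forcing even powers of y.
Observable constraints: it meets the x-axis at x = 1 (among the integer gridlines); the curve avoids every integer y-axis point in the box.
These observations pin down the coefficients.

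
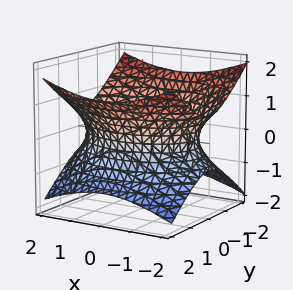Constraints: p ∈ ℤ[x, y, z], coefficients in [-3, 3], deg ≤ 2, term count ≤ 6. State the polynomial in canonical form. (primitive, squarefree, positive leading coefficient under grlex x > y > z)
x^2 + 2*y^2 - 3*z^2 - 3

1. Degree: an hourglass — one-sheet hyperboloid; a quadric, so deg p = 2.
2. Symmetries: the x ↦ −x reflection is a symmetry, so x appears only in even powers; it's symmetric under y → −y, forcing even powers of y; mirror symmetry z ↦ −z ⇒ only even powers of z.
3. Checking where it meets the axes: the surface avoids every integer z-axis point in the box.
4. Matching integer coefficients to the picture gives p.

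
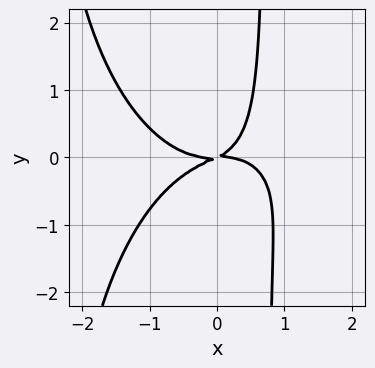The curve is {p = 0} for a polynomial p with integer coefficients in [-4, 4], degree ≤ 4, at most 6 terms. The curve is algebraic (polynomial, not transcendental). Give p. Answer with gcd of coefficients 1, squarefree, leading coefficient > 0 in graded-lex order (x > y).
x^4 + x^2*y^2 + 2*x*y^2 + x*y - 2*y^2

Degree: a generic line meets the curve in up to 4 points, so deg p = 4.
Against the integer gridlines: one x-axis crossing is at x = 0; one y-axis crossing is at y = 0.
Matching integer coefficients to the picture gives p.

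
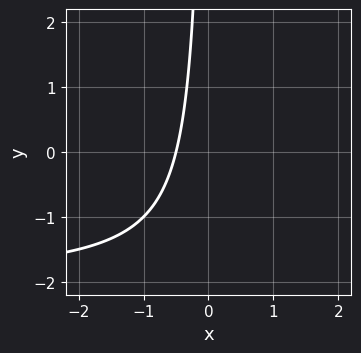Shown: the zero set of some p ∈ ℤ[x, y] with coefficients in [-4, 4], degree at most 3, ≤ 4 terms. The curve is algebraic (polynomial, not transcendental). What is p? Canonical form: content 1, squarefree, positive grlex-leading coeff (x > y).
1. Degree: a generic line meets the curve in up to 2 points, so deg p = 2.
2. Against the integer gridlines: no y-intercept at any integer in the box.
3. These observations pin down the coefficients.

x*y + 2*x + 1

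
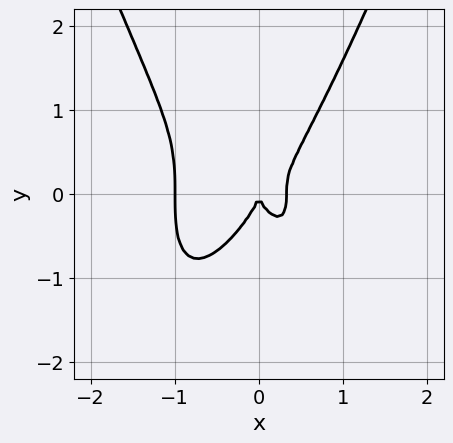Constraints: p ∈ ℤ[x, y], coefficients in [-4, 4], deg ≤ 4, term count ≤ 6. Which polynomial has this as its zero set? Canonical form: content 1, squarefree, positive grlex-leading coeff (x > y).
1. Degree: no degree-3 curve has this shape, so deg p = 4.
2. Against the integer gridlines: it meets the y-axis at y = 0 (among the integer gridlines); among the integer gridlines, it crosses the x-axis at x ∈ {-1, 0}.
3. Fitting integer coefficients to these (and the overall shape) gives p.

3*x^4 + 2*x^3 - y^3 - x^2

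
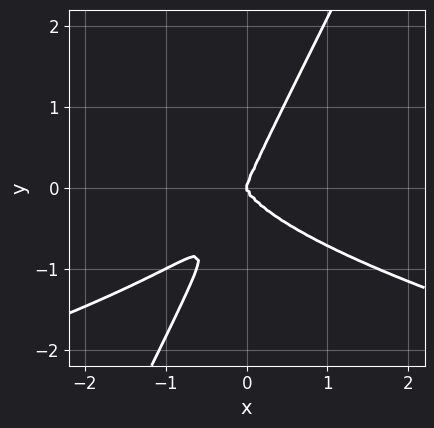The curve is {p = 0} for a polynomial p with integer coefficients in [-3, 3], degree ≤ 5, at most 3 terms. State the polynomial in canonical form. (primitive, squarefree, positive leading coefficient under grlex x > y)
2*x*y^3 - y^4 + x^3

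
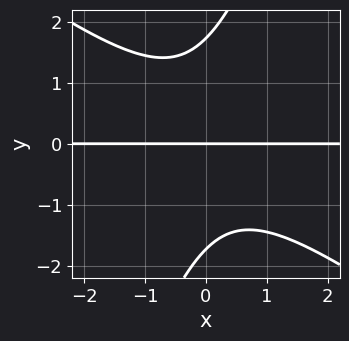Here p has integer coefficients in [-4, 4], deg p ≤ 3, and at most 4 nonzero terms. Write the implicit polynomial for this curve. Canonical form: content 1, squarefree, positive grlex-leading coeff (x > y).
(a) The degree is 3 — no degree-2 curve has this shape.
(b) Checking where it meets the axes: the visible x-axis segment lies entirely on the curve; it crosses the y-axis at the gridline y = 0.
(c) Assembling these constraints gives the stated polynomial.

2*x^2*y + 2*x*y^2 - y^3 + 3*y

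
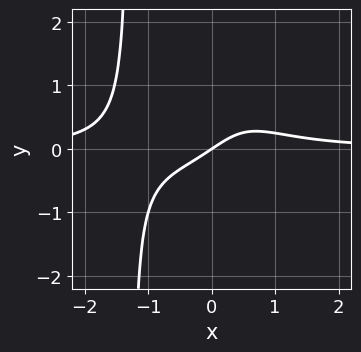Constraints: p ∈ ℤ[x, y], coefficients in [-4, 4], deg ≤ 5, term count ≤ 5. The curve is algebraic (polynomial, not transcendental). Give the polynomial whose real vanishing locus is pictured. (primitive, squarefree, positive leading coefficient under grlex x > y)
3*x^3*y + 2*x^2*y - 2*x + 3*y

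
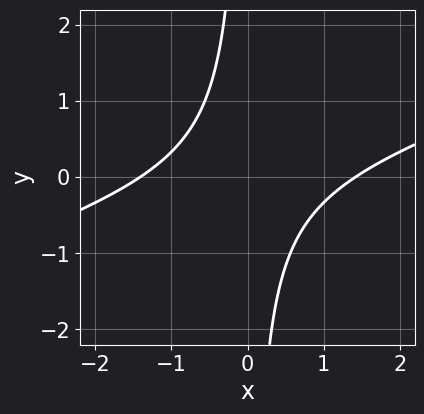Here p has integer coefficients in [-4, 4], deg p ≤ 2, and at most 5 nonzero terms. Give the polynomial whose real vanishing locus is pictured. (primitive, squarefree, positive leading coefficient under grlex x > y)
(a) deg p = 2. The shape is more complex than any degree-1 curve.
(b) From the axis intercepts and sections: the curve avoids every integer y-axis point in the box.
(c) These observations pin down the coefficients.

x^2 - 3*x*y - 2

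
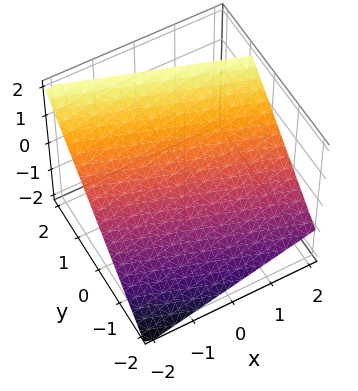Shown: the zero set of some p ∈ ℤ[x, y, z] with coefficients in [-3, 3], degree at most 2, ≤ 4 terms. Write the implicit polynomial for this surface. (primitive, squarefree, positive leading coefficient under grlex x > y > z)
x + 3*y - 3*z + 2

First, degree: every cross-section is a straight line — this is a plane, so deg p = 1.
Next, against the integer gridlines: it crosses the x-axis at the gridline x = -2.
Finally, these observations pin down the coefficients.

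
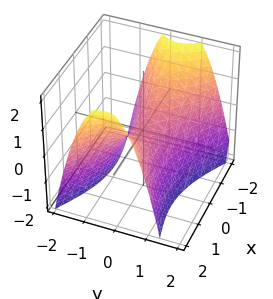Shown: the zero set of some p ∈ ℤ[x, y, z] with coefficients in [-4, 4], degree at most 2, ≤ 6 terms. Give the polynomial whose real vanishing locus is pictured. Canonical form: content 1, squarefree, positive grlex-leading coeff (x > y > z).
x^2 - x*y - 3*y^2 - 2*z

1. Degree: no degree-1 surface has this shape, so deg p = 2.
2. Checking where it meets the axes: it meets the z-axis at z = 0 (among the integer gridlines); it meets the y-axis at y = 0 (among the integer gridlines); one x-axis crossing is at x = 0.
3. Together with the visible shape, these determine p as stated.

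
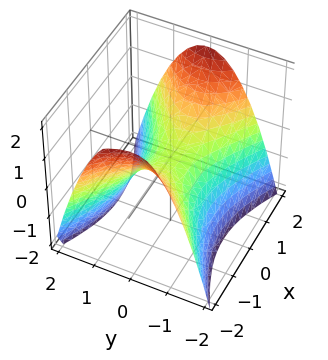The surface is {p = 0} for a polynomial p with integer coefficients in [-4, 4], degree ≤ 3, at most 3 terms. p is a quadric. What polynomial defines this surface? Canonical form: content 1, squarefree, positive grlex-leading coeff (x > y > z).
x^2 - 2*y^2 - 2*z

First, deg p = 2. A hyperbolic paraboloid; a quadric.
Next, symmetries: mirror symmetry x ↦ −x ⇒ only even powers of x; mirror symmetry y ↦ −y ⇒ only even powers of y.
Next, observable constraints: it meets the z-axis at z = 0 (among the integer gridlines); it meets the x-axis at x = 0 (among the integer gridlines); it crosses the y-axis at the gridline y = 0.
Finally, together with the visible shape, these determine p as stated.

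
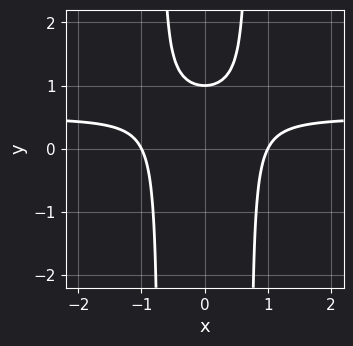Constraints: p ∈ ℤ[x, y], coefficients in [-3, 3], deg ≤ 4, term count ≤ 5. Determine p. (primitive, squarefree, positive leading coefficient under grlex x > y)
2*x^2*y - x^2 - y + 1

1. Degree: a generic line meets the curve in up to 3 points, so deg p = 3.
2. Symmetries: mirror symmetry x ↦ −x ⇒ only even powers of x.
3. Against the integer gridlines: it crosses the y-axis at the gridline y = 1; among the integer gridlines, it crosses the x-axis at x ∈ {-1, 1}.
4. The integer polynomial consistent with all of this is the stated p.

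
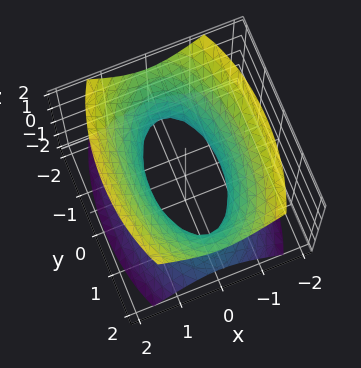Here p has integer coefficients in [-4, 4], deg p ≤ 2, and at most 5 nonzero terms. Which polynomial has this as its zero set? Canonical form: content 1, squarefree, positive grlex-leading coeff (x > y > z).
(a) deg p = 2. One connected sheet with a waist; a quadric.
(b) Symmetries: the y ↦ −y reflection is a symmetry, so y appears only in even powers; the x ↦ −x reflection is a symmetry, so x appears only in even powers; mirror symmetry z ↦ −z ⇒ only even powers of z.
(c) Against the integer gridlines: it misses every integer gridline on the z-axis.
(d) Assembling these constraints gives the stated polynomial.

3*x^2 + y^2 - 2*z^2 - 2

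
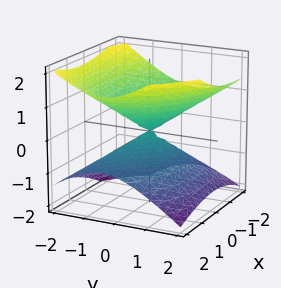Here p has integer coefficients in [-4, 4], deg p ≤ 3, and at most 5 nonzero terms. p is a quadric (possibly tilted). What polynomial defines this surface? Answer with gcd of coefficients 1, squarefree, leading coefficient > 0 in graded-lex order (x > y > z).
x^2 + x*y + x*z + 2*y^2 - 3*z^2

First, there are 2 components. They look like related sheets of one shape, so recover p as a whole.
Then, degree: the shape is more complex than any degree-1 surface, so deg p = 2.
Then, from the axis intercepts and sections: one x-axis crossing is at x = 0; it meets the z-axis at z = 0 (among the integer gridlines); it crosses the y-axis at the gridline y = 0.
Finally, the integer polynomial consistent with all of this is the stated p.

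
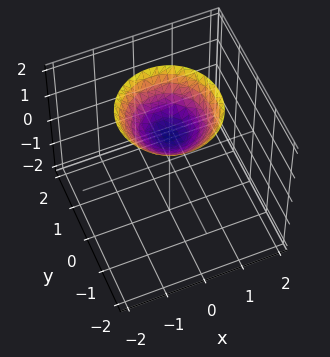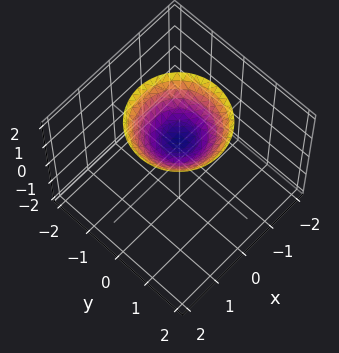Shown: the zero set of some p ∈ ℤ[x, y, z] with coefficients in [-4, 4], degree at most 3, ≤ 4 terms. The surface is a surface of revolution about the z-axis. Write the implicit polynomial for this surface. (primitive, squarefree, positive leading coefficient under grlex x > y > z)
Degree: no degree-1 surface has this shape, so deg p = 2.
By symmetry, the z-axis is an axis of rotation, so x and y enter only as x² + y².
Reading off the gridlines: no y-intercept at any integer in the box; a circular section at z = 2 has radius between 1 and 2.
Matching integer coefficients to the picture gives p. Check: (0, 0, 1) on the z-axis lies on the surface, and p(0, 0, 1) = 0. ✓

2*x^2 + 2*y^2 - 3*z + 3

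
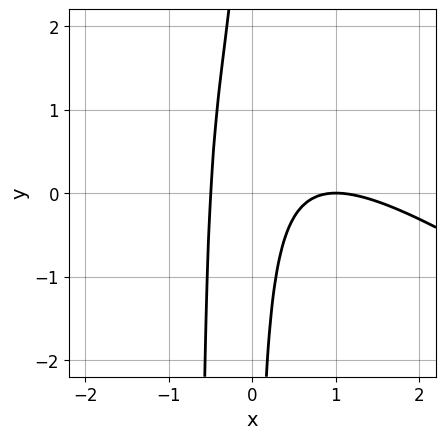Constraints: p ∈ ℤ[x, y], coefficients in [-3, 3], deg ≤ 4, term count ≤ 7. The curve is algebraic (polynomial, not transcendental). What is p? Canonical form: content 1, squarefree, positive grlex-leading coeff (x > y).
2*x^3 + 3*x^2*y - 3*x^2 + 2*x*y + 1

(a) deg p = 3. The shape is more complex than any degree-2 curve.
(b) From the visible intercepts: the curve avoids every integer y-axis point in the box; it crosses the x-axis at the gridline x = 1.
(c) These observations pin down the coefficients.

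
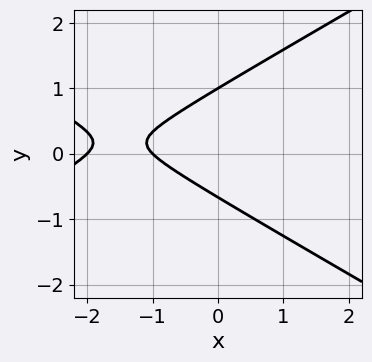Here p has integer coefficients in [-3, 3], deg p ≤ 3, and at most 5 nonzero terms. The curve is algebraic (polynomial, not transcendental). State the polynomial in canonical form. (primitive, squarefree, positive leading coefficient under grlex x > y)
1. The degree is 2 — the shape is more complex than any degree-1 curve.
2. Observable constraints: one y-axis crossing is at y = 1; the x-axis gridline crossings are at x ∈ {-2, -1}.
3. Fitting integer coefficients to these (and the overall shape) gives p.

x^2 - 3*y^2 + 3*x + y + 2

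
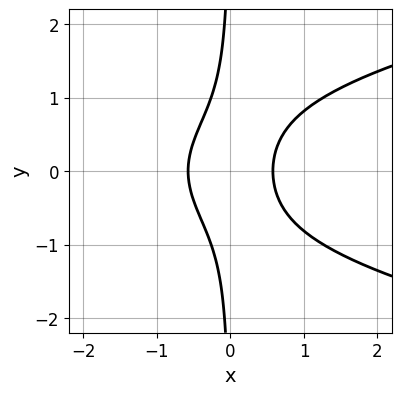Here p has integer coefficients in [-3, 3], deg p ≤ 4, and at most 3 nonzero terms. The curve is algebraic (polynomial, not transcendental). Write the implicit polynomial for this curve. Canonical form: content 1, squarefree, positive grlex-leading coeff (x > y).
3*x*y^2 - 3*x^2 + 1

(a) Degree: no degree-2 curve has this shape, so deg p = 3.
(b) Symmetries: the y ↦ −y reflection is a symmetry, so y appears only in even powers.
(c) Against the integer gridlines: no y-intercept at any integer in the box.
(d) Assembling these constraints gives the stated polynomial.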